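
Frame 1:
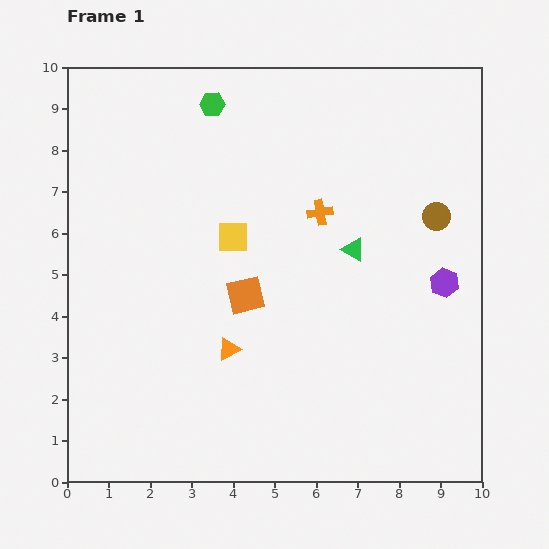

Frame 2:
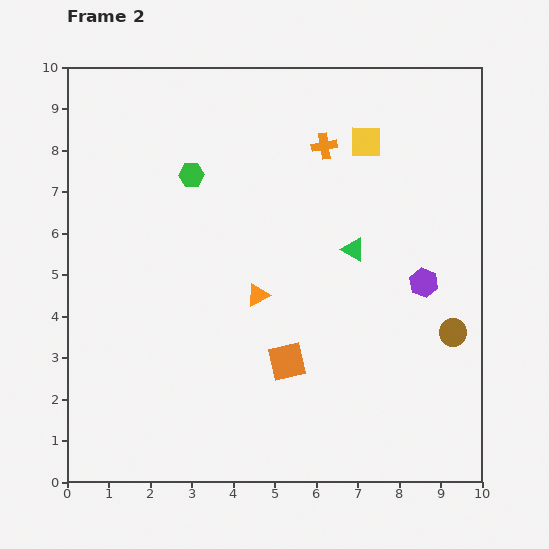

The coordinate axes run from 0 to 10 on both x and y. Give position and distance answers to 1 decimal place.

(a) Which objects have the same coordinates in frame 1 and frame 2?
the green triangle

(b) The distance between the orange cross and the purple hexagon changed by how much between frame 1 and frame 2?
+0.7

Distance in frame 1: 3.4. Distance in frame 2: 4.1.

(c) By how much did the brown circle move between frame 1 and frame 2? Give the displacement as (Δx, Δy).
(0.4, -2.8)

The brown circle was at (8.9, 6.4) in frame 1 and (9.3, 3.6) in frame 2.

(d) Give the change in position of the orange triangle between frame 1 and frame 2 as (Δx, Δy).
(0.7, 1.3)

The orange triangle was at (3.9, 3.2) in frame 1 and (4.6, 4.5) in frame 2.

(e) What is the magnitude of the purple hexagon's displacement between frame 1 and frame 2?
0.5

The purple hexagon moved from (9.1, 4.8) to (8.6, 4.8), a distance of √(0.5² + 0.0²) ≈ 0.5.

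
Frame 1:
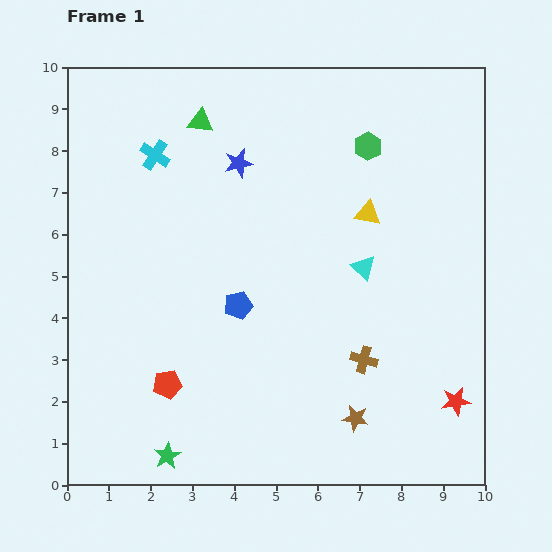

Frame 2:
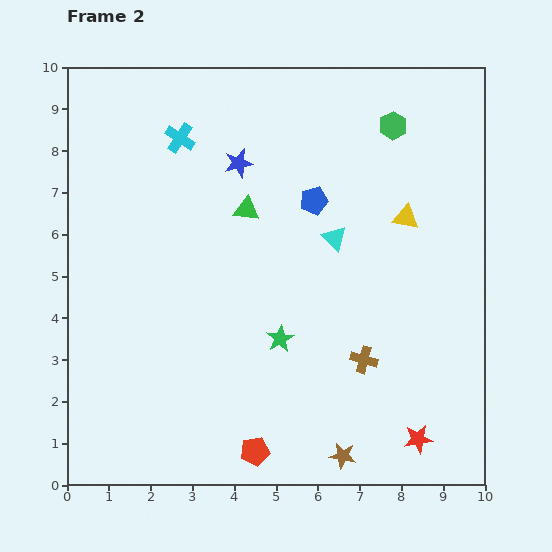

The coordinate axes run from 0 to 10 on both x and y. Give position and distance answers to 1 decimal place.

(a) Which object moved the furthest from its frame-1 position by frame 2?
the green star

(moved 3.9; next 3.1)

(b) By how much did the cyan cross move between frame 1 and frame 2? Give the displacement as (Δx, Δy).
(0.6, 0.4)

The cyan cross was at (2.1, 7.9) in frame 1 and (2.7, 8.3) in frame 2.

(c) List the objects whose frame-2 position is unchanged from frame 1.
the blue star, the brown cross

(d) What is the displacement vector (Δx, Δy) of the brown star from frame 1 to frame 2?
(-0.3, -0.9)

The brown star was at (6.9, 1.6) in frame 1 and (6.6, 0.7) in frame 2.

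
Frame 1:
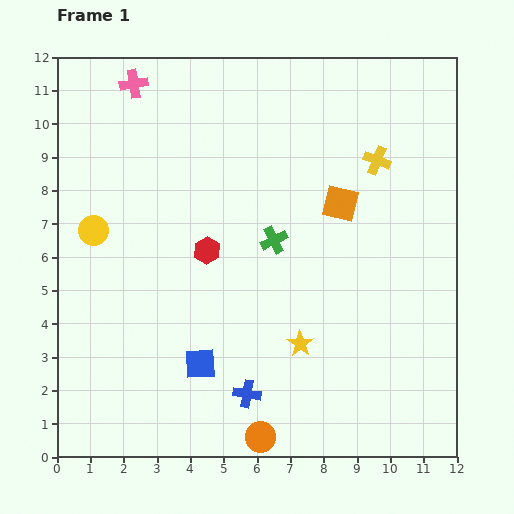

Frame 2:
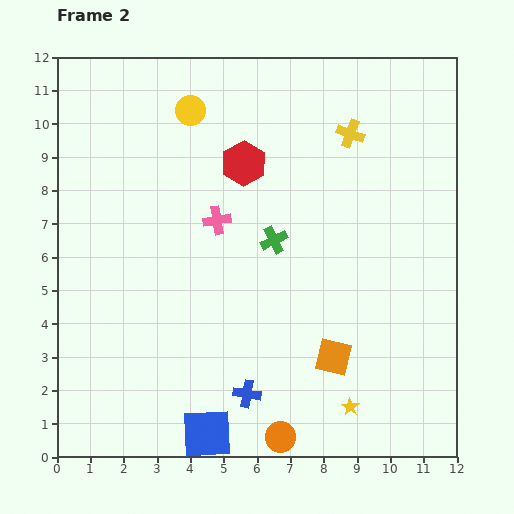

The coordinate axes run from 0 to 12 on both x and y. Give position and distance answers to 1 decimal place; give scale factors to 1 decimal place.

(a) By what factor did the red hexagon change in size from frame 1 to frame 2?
1.7×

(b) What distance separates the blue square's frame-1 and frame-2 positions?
2.1

The blue square moved from (4.3, 2.8) to (4.5, 0.7), a distance of √(0.2² + 2.1²) ≈ 2.1.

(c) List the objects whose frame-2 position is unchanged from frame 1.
the green cross, the blue cross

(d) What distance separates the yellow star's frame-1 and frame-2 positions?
2.4

The yellow star moved from (7.3, 3.4) to (8.8, 1.5), a distance of √(1.5² + 1.9²) ≈ 2.4.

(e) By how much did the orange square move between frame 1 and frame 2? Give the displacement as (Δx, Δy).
(-0.2, -4.6)

The orange square was at (8.5, 7.6) in frame 1 and (8.3, 3.0) in frame 2.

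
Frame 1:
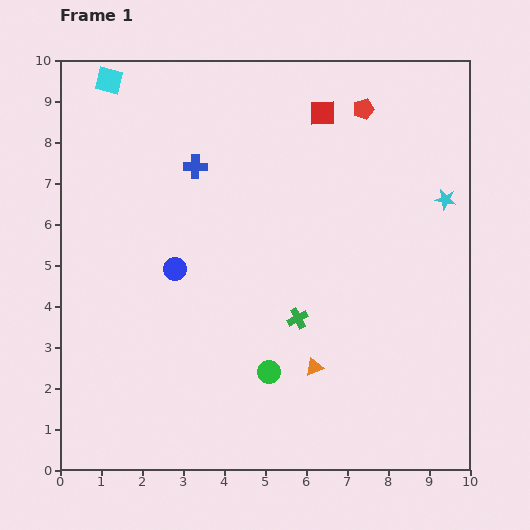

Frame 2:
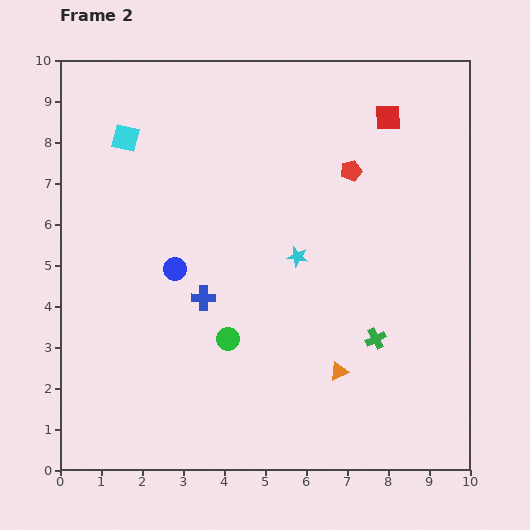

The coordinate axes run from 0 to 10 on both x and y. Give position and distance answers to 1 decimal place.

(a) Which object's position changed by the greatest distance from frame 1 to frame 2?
the cyan star

(moved 3.9; next 3.2)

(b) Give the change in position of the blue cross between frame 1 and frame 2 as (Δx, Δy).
(0.2, -3.2)

The blue cross was at (3.3, 7.4) in frame 1 and (3.5, 4.2) in frame 2.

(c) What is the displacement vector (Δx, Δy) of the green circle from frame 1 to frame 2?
(-1.0, 0.8)

The green circle was at (5.1, 2.4) in frame 1 and (4.1, 3.2) in frame 2.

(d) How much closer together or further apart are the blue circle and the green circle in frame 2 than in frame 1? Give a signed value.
-1.3

Distance in frame 1: 3.4. Distance in frame 2: 2.1.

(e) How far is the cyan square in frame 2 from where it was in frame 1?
1.5

The cyan square moved from (1.2, 9.5) to (1.6, 8.1), a distance of √(0.4² + 1.4²) ≈ 1.5.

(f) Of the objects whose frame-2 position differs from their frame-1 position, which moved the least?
the orange triangle

(moved 0.6)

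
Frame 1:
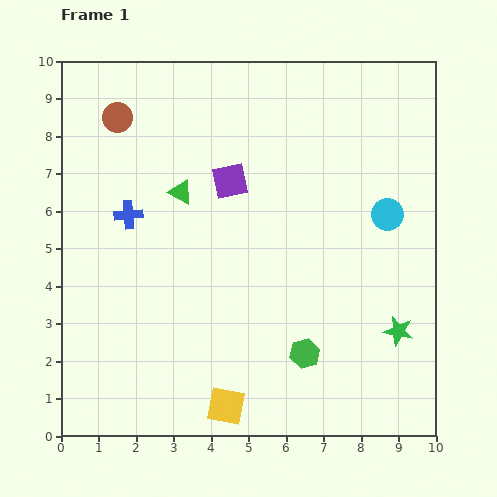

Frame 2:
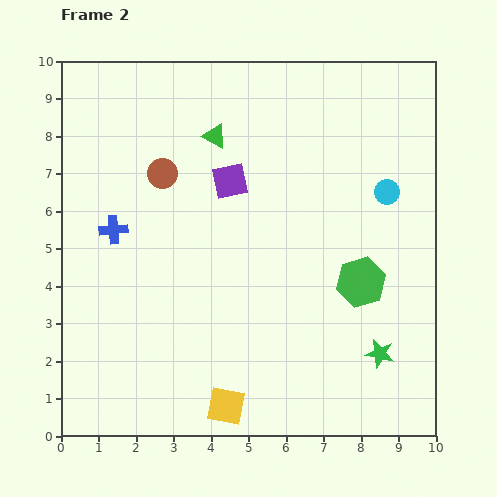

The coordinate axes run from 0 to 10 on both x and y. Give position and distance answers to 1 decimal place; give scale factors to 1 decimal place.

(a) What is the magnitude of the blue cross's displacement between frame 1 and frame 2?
0.6

The blue cross moved from (1.8, 5.9) to (1.4, 5.5), a distance of √(0.4² + 0.4²) ≈ 0.6.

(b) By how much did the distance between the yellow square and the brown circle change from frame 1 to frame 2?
-1.8

Distance in frame 1: 8.2. Distance in frame 2: 6.4.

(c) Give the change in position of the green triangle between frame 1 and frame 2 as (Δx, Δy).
(0.9, 1.5)

The green triangle was at (3.2, 6.5) in frame 1 and (4.1, 8.0) in frame 2.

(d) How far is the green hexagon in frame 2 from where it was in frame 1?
2.4

The green hexagon moved from (6.5, 2.2) to (8.0, 4.1), a distance of √(1.5² + 1.9²) ≈ 2.4.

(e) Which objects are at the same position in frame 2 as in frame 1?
the yellow square, the purple square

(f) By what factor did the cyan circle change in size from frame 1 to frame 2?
0.8×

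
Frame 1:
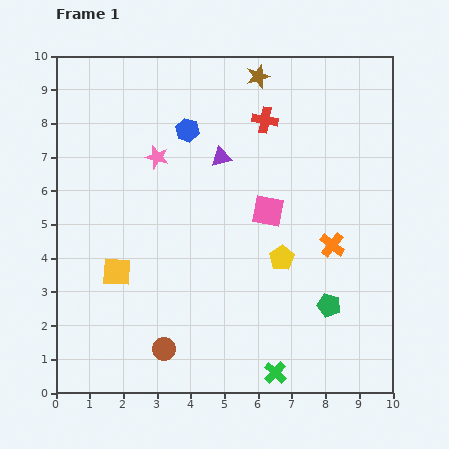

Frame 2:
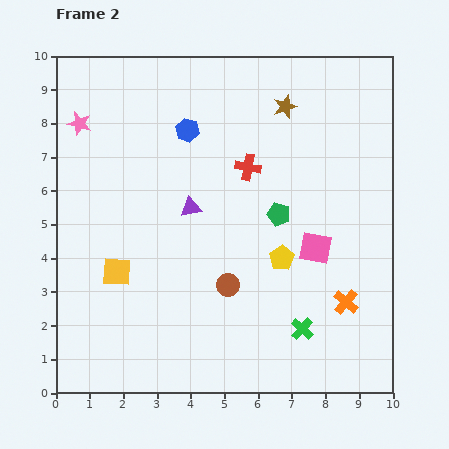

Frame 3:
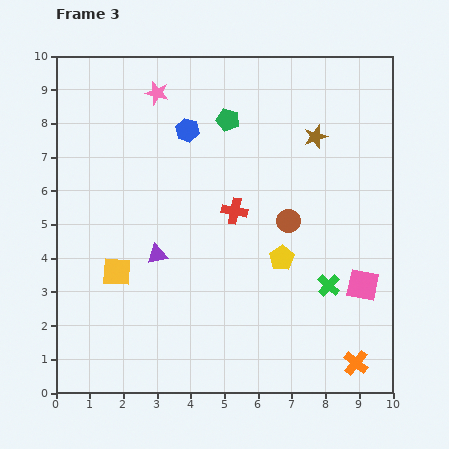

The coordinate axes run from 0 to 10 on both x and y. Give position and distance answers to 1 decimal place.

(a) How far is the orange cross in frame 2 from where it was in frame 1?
1.7

The orange cross moved from (8.2, 4.4) to (8.6, 2.7), a distance of √(0.4² + 1.7²) ≈ 1.7.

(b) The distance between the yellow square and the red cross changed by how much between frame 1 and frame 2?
-1.3

Distance in frame 1: 6.3. Distance in frame 2: 5.0.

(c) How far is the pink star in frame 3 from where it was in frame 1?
1.9

The pink star moved from (3.0, 7.0) to (3.0, 8.9), a distance of √(0.0² + 1.9²) ≈ 1.9.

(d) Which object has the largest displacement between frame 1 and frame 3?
the green pentagon

(moved 6.3; next 5.3)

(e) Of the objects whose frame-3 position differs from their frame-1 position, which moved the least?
the pink star

(moved 1.9)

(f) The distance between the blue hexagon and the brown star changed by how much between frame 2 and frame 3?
+0.8

Distance in frame 2: 3.0. Distance in frame 3: 3.8.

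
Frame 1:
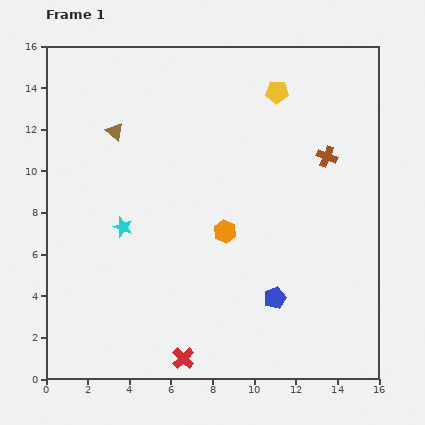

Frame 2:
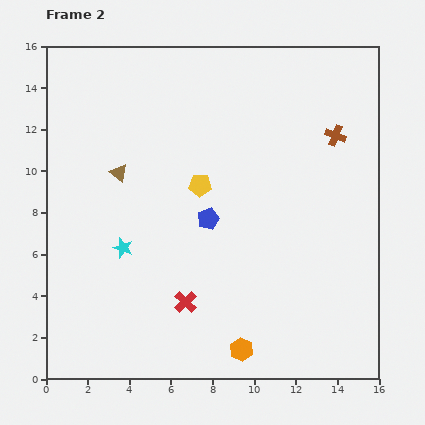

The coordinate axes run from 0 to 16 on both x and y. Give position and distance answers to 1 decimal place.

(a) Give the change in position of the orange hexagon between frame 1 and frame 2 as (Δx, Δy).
(0.8, -5.7)

The orange hexagon was at (8.6, 7.1) in frame 1 and (9.4, 1.4) in frame 2.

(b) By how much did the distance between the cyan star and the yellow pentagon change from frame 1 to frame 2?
-5.0

Distance in frame 1: 9.8. Distance in frame 2: 4.8.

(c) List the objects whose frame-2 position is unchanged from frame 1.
none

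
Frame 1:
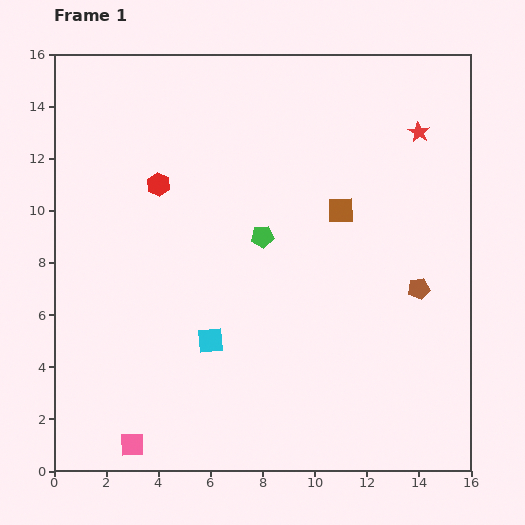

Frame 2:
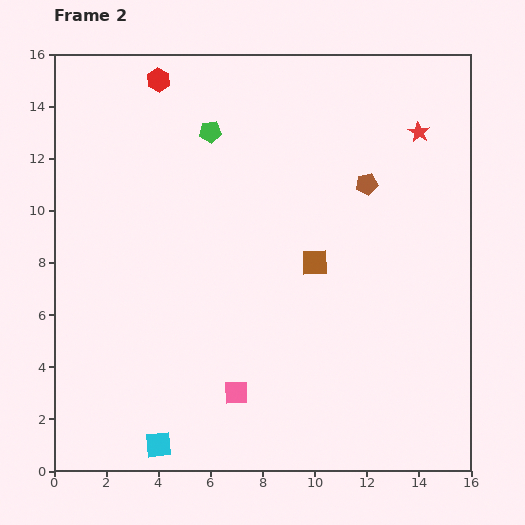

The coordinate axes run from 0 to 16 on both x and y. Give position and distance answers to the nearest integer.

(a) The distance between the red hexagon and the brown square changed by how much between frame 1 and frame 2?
+2

Distance in frame 1: 7. Distance in frame 2: 9.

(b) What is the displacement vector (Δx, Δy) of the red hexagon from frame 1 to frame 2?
(0, 4)

The red hexagon was at (4, 11) in frame 1 and (4, 15) in frame 2.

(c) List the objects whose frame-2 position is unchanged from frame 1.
the red star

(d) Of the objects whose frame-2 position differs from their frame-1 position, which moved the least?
the brown square

(moved 2)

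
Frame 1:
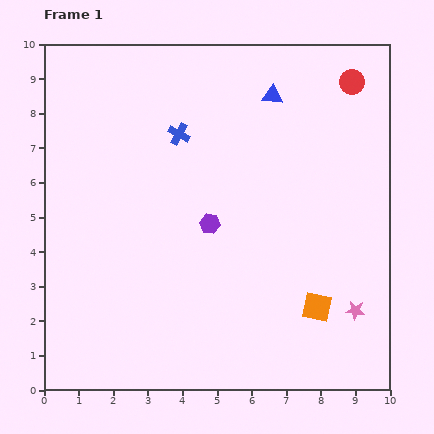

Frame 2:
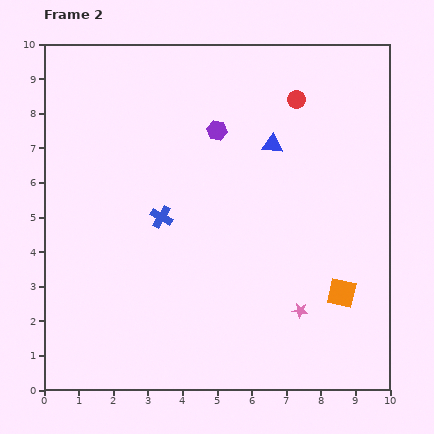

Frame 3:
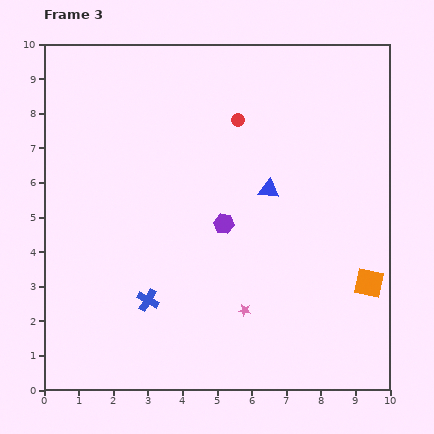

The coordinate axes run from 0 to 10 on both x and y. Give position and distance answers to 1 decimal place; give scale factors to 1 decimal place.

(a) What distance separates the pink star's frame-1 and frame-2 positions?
1.6

The pink star moved from (9.0, 2.3) to (7.4, 2.3), a distance of √(1.6² + 0.0²) ≈ 1.6.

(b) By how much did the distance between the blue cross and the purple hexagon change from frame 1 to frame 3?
+0.3

Distance in frame 1: 2.8. Distance in frame 3: 3.1.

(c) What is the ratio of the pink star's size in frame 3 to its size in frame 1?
0.6×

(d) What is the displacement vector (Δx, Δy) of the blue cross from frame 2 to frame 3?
(-0.4, -2.4)

The blue cross was at (3.4, 5.0) in frame 2 and (3.0, 2.6) in frame 3.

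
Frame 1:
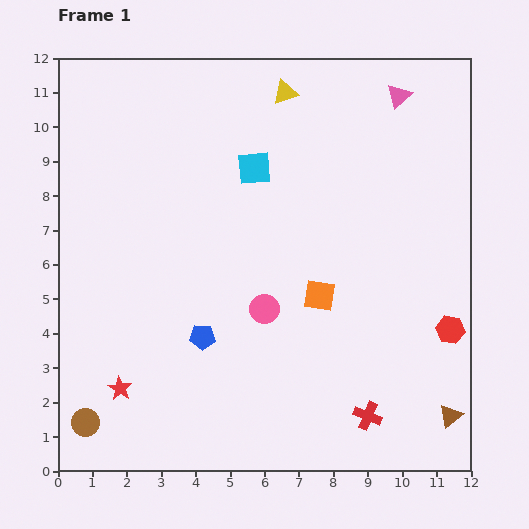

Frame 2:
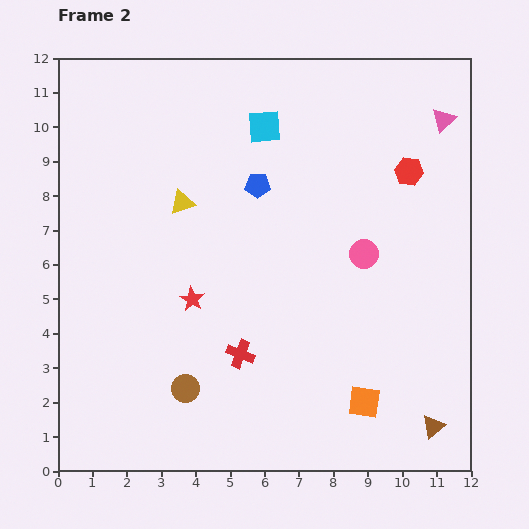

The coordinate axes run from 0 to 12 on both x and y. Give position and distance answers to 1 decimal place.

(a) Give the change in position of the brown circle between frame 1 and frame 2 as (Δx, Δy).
(2.9, 1.0)

The brown circle was at (0.8, 1.4) in frame 1 and (3.7, 2.4) in frame 2.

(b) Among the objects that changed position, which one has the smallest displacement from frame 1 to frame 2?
the brown triangle

(moved 0.6)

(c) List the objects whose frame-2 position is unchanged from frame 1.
none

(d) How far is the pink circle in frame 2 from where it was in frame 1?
3.3

The pink circle moved from (6.0, 4.7) to (8.9, 6.3), a distance of √(2.9² + 1.6²) ≈ 3.3.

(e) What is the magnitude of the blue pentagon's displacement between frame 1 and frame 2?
4.7

The blue pentagon moved from (4.2, 3.9) to (5.8, 8.3), a distance of √(1.6² + 4.4²) ≈ 4.7.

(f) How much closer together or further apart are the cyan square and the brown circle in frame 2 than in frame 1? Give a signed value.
-1.0

Distance in frame 1: 8.9. Distance in frame 2: 7.9.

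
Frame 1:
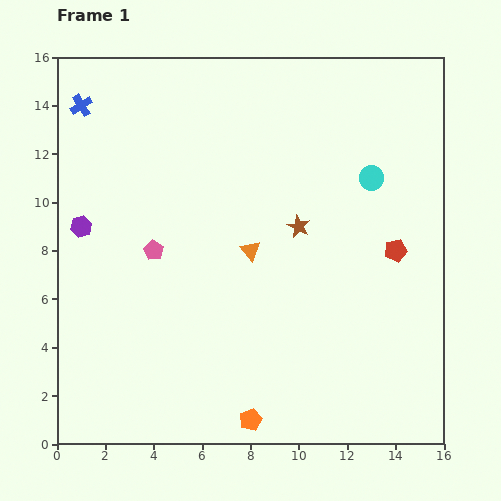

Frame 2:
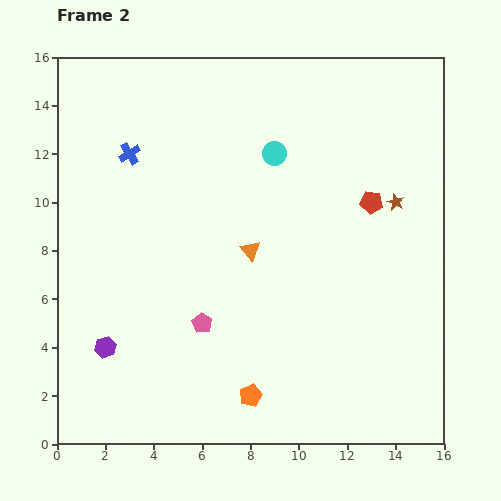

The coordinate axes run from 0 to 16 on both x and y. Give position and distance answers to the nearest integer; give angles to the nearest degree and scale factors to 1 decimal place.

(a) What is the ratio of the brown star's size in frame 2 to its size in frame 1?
0.7×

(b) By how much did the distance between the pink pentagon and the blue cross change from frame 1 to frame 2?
+1

Distance in frame 1: 7. Distance in frame 2: 8.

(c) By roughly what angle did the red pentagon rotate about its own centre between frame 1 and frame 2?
18° clockwise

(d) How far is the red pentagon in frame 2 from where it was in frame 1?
2

The red pentagon moved from (14, 8) to (13, 10), a distance of √(1² + 2²) ≈ 2.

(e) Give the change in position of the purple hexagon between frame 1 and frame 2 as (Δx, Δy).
(1, -5)

The purple hexagon was at (1, 9) in frame 1 and (2, 4) in frame 2.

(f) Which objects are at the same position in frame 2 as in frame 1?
the orange triangle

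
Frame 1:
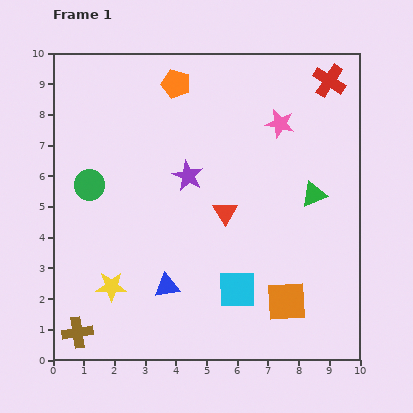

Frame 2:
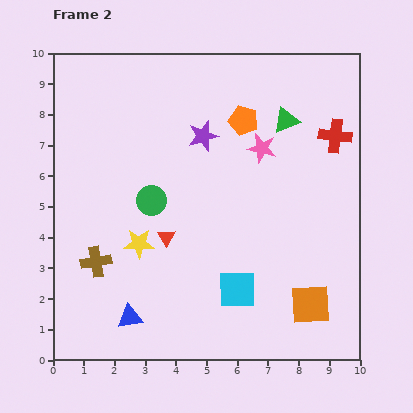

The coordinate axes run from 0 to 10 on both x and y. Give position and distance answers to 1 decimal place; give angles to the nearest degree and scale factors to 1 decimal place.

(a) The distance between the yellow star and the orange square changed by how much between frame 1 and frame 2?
+0.2

Distance in frame 1: 5.7. Distance in frame 2: 5.9.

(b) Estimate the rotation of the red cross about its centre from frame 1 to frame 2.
26° counter-clockwise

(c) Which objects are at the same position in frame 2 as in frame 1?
the cyan square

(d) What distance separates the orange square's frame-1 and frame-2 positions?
0.8

The orange square moved from (7.6, 1.9) to (8.4, 1.8), a distance of √(0.8² + 0.1²) ≈ 0.8.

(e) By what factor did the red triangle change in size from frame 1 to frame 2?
0.7×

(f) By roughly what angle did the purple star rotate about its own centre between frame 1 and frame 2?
29° clockwise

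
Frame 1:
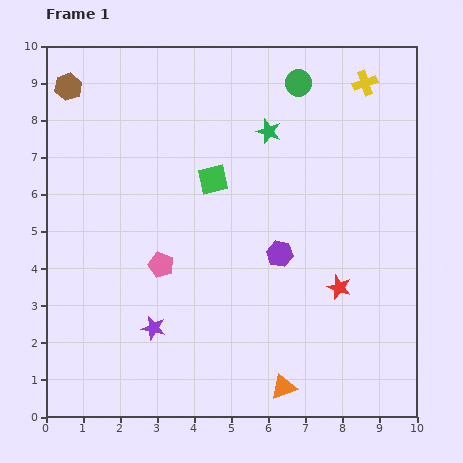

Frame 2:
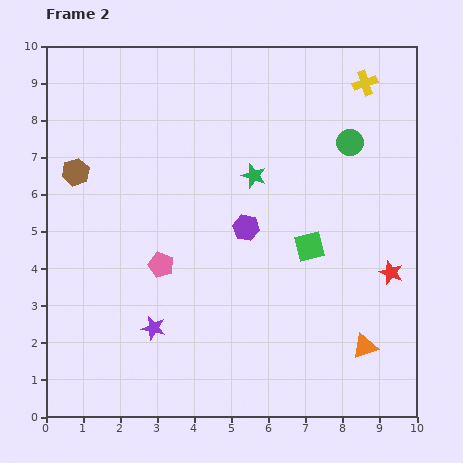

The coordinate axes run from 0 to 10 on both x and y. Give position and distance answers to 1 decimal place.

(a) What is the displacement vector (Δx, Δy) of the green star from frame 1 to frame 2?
(-0.4, -1.2)

The green star was at (6.0, 7.7) in frame 1 and (5.6, 6.5) in frame 2.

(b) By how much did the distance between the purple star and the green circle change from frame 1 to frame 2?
-0.4

Distance in frame 1: 7.7. Distance in frame 2: 7.3.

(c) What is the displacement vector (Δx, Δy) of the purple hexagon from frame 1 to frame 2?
(-0.9, 0.7)

The purple hexagon was at (6.3, 4.4) in frame 1 and (5.4, 5.1) in frame 2.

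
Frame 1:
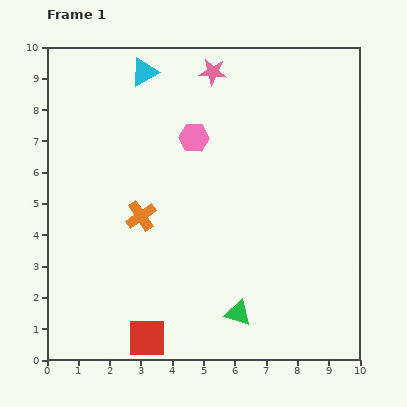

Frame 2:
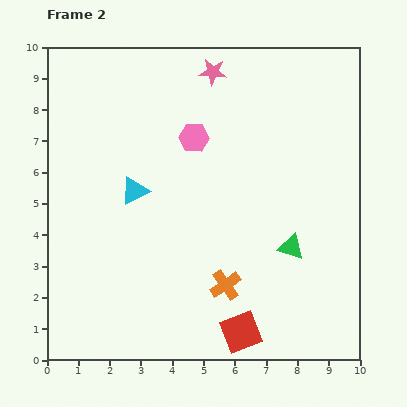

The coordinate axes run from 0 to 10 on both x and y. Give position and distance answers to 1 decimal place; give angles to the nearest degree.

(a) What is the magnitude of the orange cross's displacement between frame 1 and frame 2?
3.5

The orange cross moved from (3.0, 4.6) to (5.7, 2.4), a distance of √(2.7² + 2.2²) ≈ 3.5.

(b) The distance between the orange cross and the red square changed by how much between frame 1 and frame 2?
-2.3

Distance in frame 1: 3.9. Distance in frame 2: 1.6.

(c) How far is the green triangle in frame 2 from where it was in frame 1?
2.7

The green triangle moved from (6.1, 1.5) to (7.8, 3.6), a distance of √(1.7² + 2.1²) ≈ 2.7.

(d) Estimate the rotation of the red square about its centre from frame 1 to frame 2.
21° counter-clockwise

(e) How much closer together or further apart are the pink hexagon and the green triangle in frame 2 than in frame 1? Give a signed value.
-1.1

Distance in frame 1: 5.8. Distance in frame 2: 4.7.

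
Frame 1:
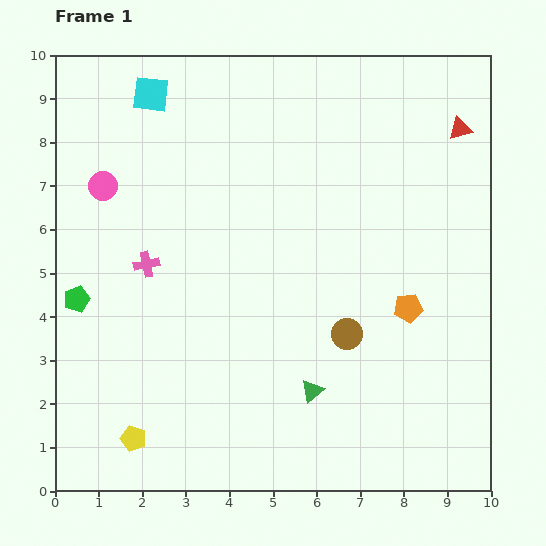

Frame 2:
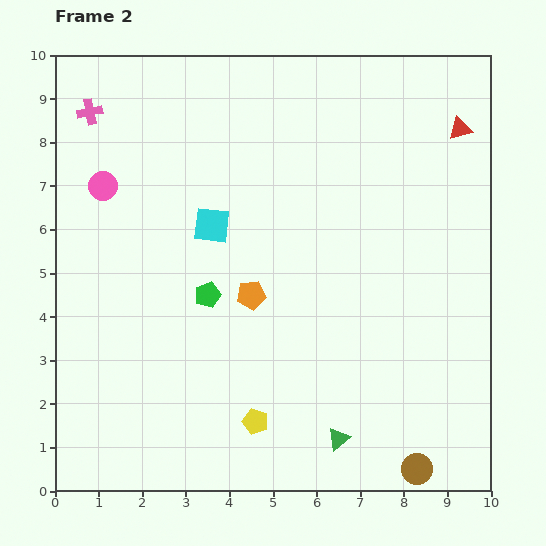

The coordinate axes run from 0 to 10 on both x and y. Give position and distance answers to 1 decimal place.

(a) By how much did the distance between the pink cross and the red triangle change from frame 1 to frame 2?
+0.7

Distance in frame 1: 7.8. Distance in frame 2: 8.5.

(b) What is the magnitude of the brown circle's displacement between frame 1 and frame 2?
3.5

The brown circle moved from (6.7, 3.6) to (8.3, 0.5), a distance of √(1.6² + 3.1²) ≈ 3.5.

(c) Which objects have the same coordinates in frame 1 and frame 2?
the pink circle, the red triangle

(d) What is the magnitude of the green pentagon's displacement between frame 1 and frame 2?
3.0

The green pentagon moved from (0.5, 4.4) to (3.5, 4.5), a distance of √(3.0² + 0.1²) ≈ 3.0.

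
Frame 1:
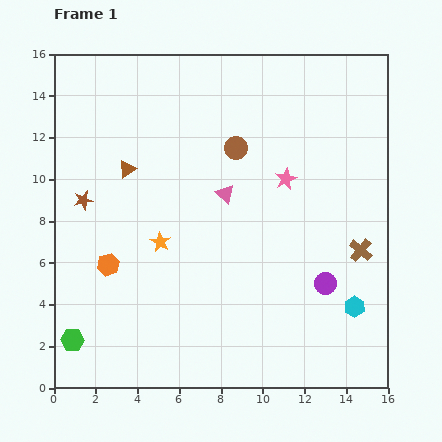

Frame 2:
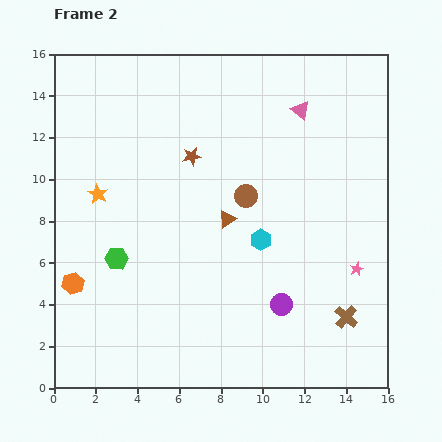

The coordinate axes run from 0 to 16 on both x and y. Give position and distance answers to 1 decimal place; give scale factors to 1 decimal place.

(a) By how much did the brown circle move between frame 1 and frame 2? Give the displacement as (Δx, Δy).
(0.5, -2.3)

The brown circle was at (8.7, 11.5) in frame 1 and (9.2, 9.2) in frame 2.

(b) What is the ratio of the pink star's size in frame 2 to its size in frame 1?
0.6×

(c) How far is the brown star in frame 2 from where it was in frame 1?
5.6

The brown star moved from (1.4, 9.0) to (6.6, 11.1), a distance of √(5.2² + 2.1²) ≈ 5.6.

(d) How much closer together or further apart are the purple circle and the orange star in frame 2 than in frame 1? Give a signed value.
+2.2

Distance in frame 1: 8.1. Distance in frame 2: 10.3.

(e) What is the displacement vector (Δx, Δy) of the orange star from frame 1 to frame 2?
(-3.0, 2.3)

The orange star was at (5.1, 7.0) in frame 1 and (2.1, 9.3) in frame 2.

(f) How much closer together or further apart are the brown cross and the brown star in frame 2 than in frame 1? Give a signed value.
-2.8

Distance in frame 1: 13.5. Distance in frame 2: 10.7.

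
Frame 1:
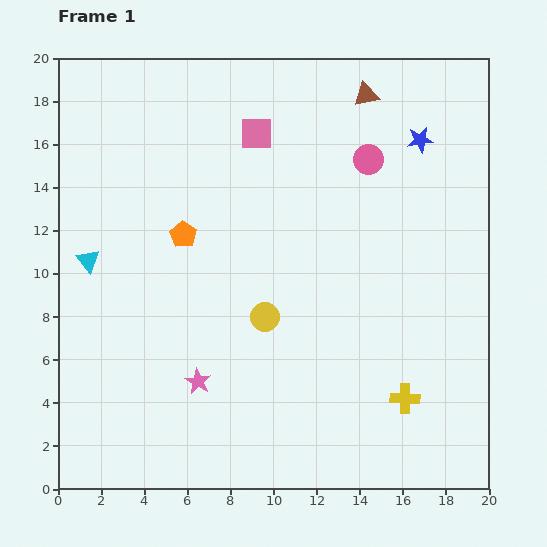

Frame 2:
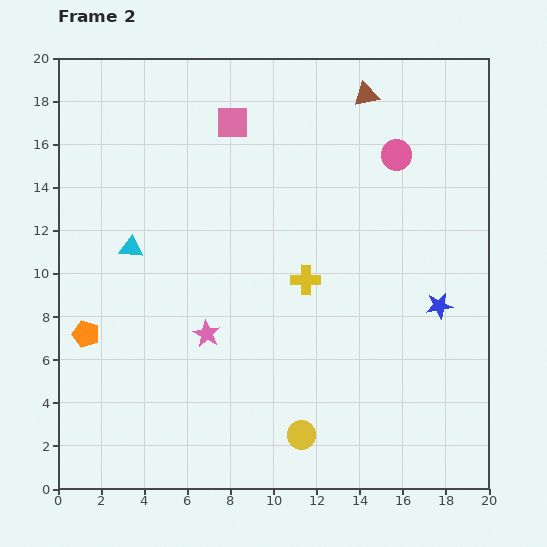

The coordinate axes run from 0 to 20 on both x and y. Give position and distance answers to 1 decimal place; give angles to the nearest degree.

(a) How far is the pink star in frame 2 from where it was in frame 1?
2.2

The pink star moved from (6.5, 5.0) to (6.9, 7.2), a distance of √(0.4² + 2.2²) ≈ 2.2.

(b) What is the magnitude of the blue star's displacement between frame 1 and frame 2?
7.8

The blue star moved from (16.8, 16.2) to (17.7, 8.5), a distance of √(0.9² + 7.7²) ≈ 7.8.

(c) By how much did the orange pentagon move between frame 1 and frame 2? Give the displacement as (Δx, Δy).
(-4.5, -4.6)

The orange pentagon was at (5.8, 11.8) in frame 1 and (1.3, 7.2) in frame 2.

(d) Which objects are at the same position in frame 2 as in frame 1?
the brown triangle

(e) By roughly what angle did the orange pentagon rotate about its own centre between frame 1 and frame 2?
15° counter-clockwise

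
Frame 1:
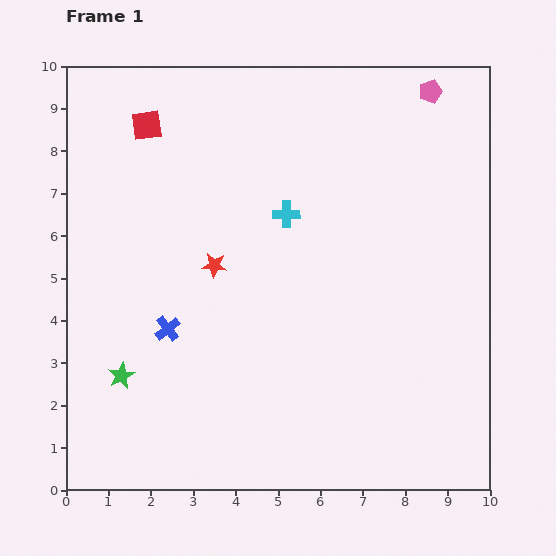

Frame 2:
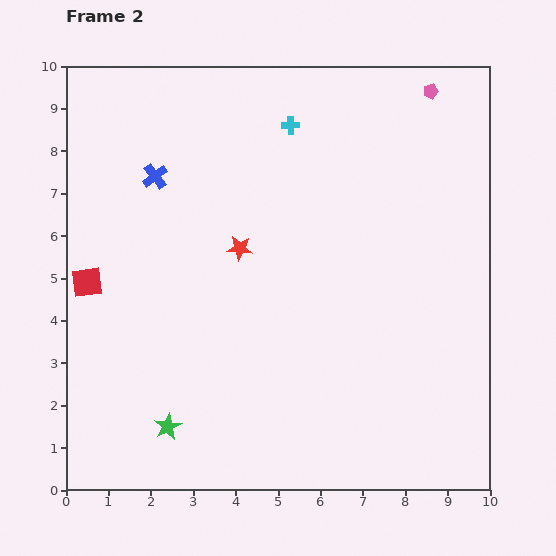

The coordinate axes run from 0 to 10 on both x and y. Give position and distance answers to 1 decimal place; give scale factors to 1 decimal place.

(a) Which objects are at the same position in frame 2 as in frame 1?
the pink pentagon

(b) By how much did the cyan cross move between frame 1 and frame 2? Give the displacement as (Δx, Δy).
(0.1, 2.1)

The cyan cross was at (5.2, 6.5) in frame 1 and (5.3, 8.6) in frame 2.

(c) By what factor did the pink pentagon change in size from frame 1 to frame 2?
0.6×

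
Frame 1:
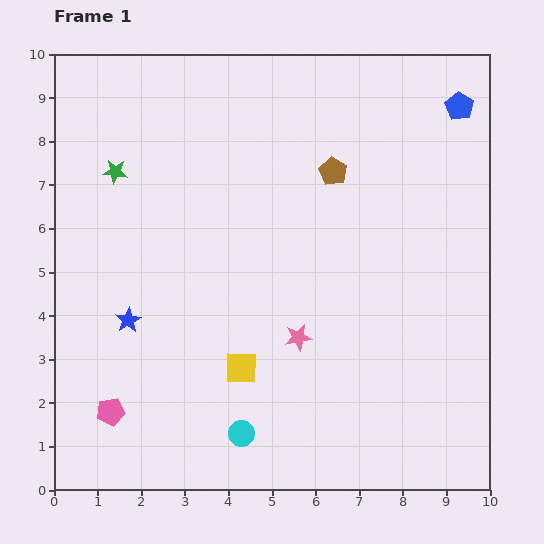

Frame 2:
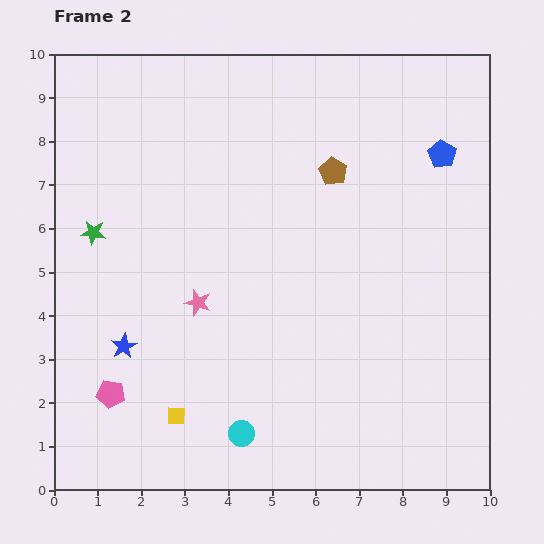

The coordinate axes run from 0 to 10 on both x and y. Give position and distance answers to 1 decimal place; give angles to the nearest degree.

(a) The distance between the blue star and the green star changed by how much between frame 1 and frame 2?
-0.7

Distance in frame 1: 3.4. Distance in frame 2: 2.7.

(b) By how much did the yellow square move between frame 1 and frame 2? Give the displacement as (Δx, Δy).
(-1.5, -1.1)

The yellow square was at (4.3, 2.8) in frame 1 and (2.8, 1.7) in frame 2.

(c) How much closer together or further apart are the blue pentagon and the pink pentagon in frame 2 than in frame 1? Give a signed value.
-1.2

Distance in frame 1: 10.6. Distance in frame 2: 9.4.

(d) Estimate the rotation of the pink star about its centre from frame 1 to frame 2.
27° clockwise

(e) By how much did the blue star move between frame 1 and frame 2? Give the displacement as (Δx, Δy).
(-0.1, -0.6)

The blue star was at (1.7, 3.9) in frame 1 and (1.6, 3.3) in frame 2.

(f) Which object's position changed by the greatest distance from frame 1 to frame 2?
the pink star

(moved 2.4; next 1.9)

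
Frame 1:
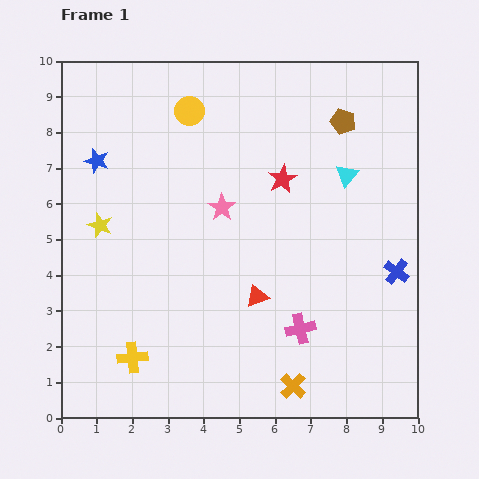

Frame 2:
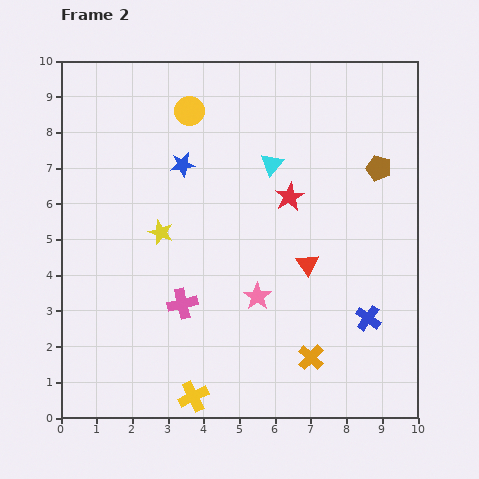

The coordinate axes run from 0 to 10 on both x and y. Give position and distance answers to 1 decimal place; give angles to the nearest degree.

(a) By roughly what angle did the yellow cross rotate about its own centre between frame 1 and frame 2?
21° counter-clockwise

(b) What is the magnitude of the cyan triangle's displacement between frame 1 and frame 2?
2.1

The cyan triangle moved from (8.0, 6.8) to (5.9, 7.1), a distance of √(2.1² + 0.3²) ≈ 2.1.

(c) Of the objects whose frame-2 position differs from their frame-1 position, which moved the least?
the red star

(moved 0.5)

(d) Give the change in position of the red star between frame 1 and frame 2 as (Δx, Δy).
(0.2, -0.5)

The red star was at (6.2, 6.7) in frame 1 and (6.4, 6.2) in frame 2.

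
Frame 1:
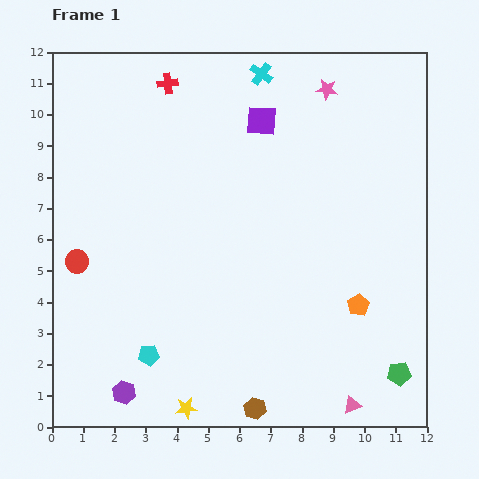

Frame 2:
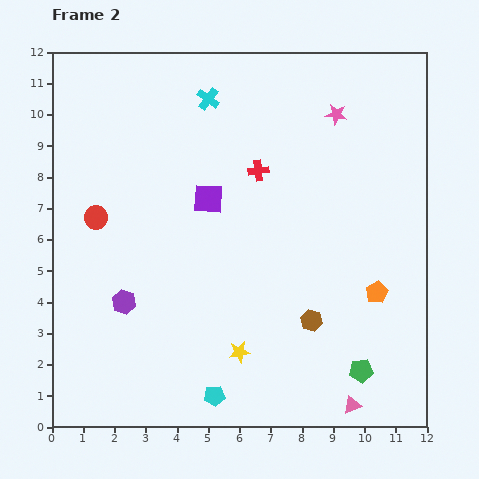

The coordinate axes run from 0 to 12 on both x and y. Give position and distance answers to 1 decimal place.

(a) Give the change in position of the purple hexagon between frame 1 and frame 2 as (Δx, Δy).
(0.0, 2.9)

The purple hexagon was at (2.3, 1.1) in frame 1 and (2.3, 4.0) in frame 2.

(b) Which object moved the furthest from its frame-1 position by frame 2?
the red cross

(moved 4.0; next 3.3)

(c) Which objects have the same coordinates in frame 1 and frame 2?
the pink triangle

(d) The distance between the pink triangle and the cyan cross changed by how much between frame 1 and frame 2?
-0.2

Distance in frame 1: 11.0. Distance in frame 2: 10.8.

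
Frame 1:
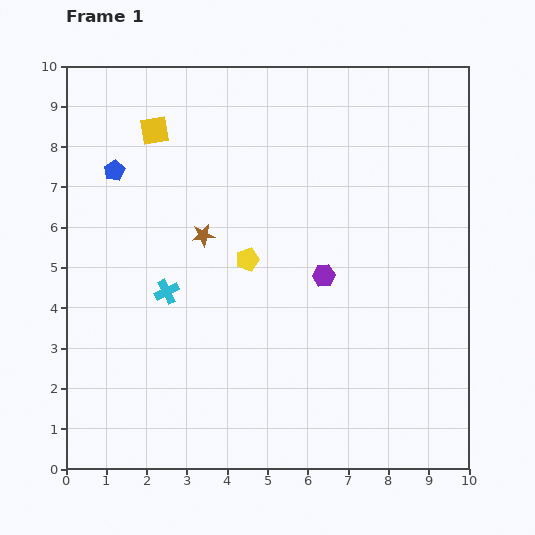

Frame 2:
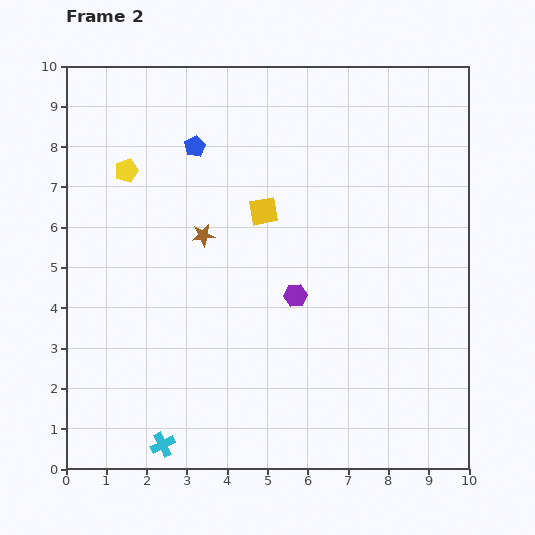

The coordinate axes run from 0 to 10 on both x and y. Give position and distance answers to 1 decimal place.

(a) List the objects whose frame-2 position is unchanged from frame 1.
the brown star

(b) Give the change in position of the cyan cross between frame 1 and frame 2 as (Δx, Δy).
(-0.1, -3.8)

The cyan cross was at (2.5, 4.4) in frame 1 and (2.4, 0.6) in frame 2.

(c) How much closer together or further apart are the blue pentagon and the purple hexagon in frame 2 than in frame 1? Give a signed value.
-1.3

Distance in frame 1: 5.8. Distance in frame 2: 4.5.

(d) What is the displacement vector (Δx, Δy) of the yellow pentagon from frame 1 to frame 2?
(-3.0, 2.2)

The yellow pentagon was at (4.5, 5.2) in frame 1 and (1.5, 7.4) in frame 2.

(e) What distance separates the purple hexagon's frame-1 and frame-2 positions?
0.9

The purple hexagon moved from (6.4, 4.8) to (5.7, 4.3), a distance of √(0.7² + 0.5²) ≈ 0.9.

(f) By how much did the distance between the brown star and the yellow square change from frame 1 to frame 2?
-1.3

Distance in frame 1: 2.9. Distance in frame 2: 1.6.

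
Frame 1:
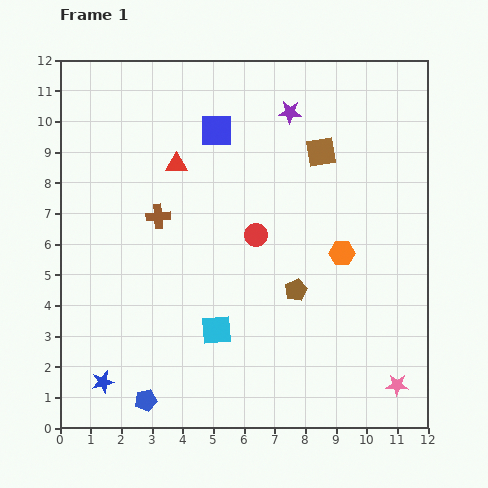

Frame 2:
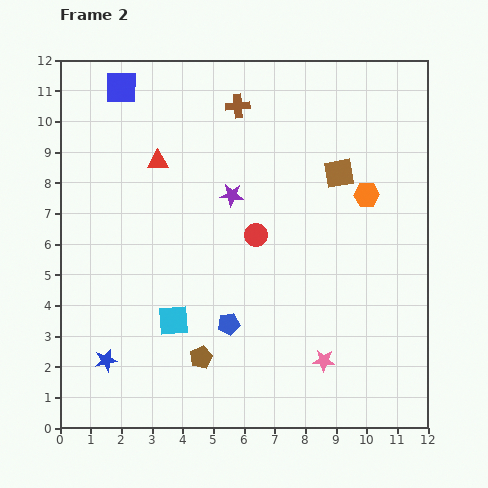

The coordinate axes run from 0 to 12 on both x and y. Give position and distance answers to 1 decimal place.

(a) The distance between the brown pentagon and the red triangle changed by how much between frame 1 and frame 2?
+0.9

Distance in frame 1: 5.7. Distance in frame 2: 6.6.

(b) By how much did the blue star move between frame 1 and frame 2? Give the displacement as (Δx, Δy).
(0.1, 0.7)

The blue star was at (1.4, 1.5) in frame 1 and (1.5, 2.2) in frame 2.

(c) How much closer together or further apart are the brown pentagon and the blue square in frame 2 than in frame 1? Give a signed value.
+3.4

Distance in frame 1: 5.8. Distance in frame 2: 9.2.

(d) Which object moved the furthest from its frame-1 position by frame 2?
the brown cross

(moved 4.4; next 3.8)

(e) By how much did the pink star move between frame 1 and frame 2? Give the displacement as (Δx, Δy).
(-2.4, 0.8)

The pink star was at (11.0, 1.4) in frame 1 and (8.6, 2.2) in frame 2.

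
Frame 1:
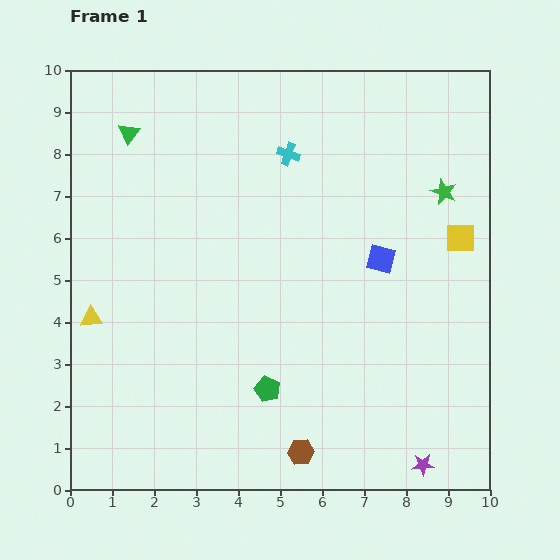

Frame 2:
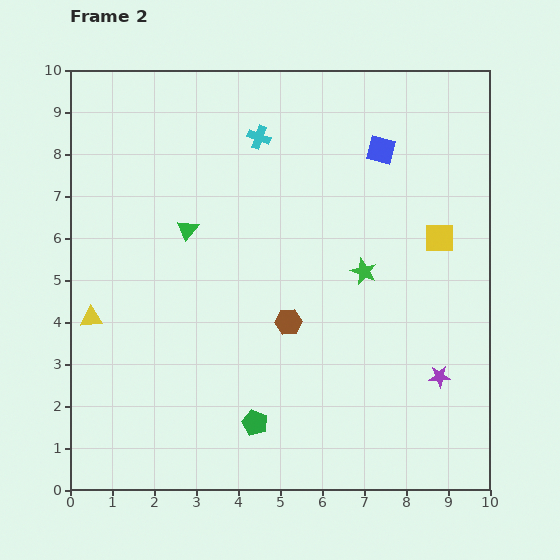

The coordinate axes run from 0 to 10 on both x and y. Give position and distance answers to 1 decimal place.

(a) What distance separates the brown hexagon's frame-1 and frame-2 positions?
3.1

The brown hexagon moved from (5.5, 0.9) to (5.2, 4.0), a distance of √(0.3² + 3.1²) ≈ 3.1.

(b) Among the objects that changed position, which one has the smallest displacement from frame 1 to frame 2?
the yellow square

(moved 0.5)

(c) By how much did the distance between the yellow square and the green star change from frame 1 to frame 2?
+0.8

Distance in frame 1: 1.2. Distance in frame 2: 2.0.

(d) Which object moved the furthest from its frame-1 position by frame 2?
the brown hexagon

(moved 3.1; next 2.7)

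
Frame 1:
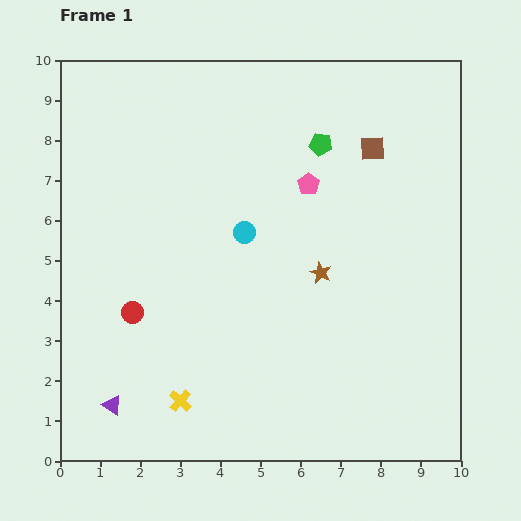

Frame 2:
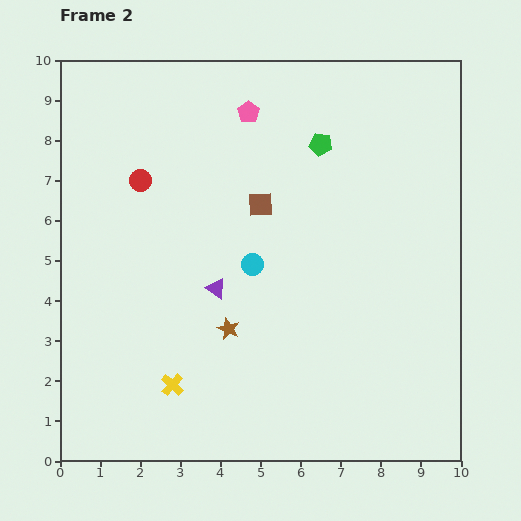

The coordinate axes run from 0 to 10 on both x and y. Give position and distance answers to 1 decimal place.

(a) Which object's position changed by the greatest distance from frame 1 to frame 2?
the purple triangle

(moved 3.9; next 3.3)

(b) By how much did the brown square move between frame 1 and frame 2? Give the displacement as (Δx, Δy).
(-2.8, -1.4)

The brown square was at (7.8, 7.8) in frame 1 and (5.0, 6.4) in frame 2.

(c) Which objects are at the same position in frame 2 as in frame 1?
the green pentagon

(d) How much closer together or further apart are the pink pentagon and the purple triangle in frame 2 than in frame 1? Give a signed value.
-2.9

Distance in frame 1: 7.4. Distance in frame 2: 4.5.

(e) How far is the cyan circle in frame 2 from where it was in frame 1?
0.8

The cyan circle moved from (4.6, 5.7) to (4.8, 4.9), a distance of √(0.2² + 0.8²) ≈ 0.8.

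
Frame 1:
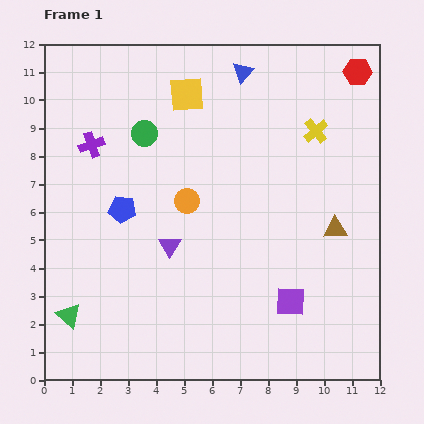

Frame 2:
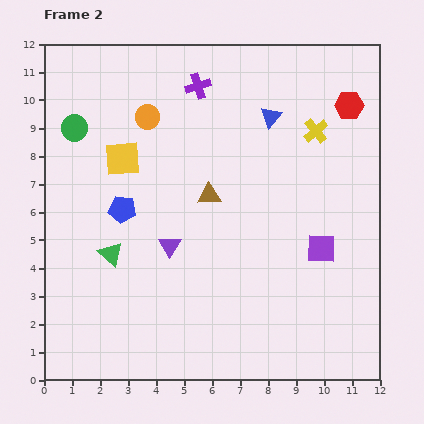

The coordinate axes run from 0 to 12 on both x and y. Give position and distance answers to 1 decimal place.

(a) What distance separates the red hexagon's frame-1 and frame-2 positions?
1.2

The red hexagon moved from (11.2, 11.0) to (10.9, 9.8), a distance of √(0.3² + 1.2²) ≈ 1.2.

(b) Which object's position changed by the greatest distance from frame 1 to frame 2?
the brown triangle

(moved 4.7; next 4.3)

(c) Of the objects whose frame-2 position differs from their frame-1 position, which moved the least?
the red hexagon

(moved 1.2)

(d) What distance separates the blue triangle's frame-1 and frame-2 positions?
1.9

The blue triangle moved from (7.1, 11.0) to (8.1, 9.4), a distance of √(1.0² + 1.6²) ≈ 1.9.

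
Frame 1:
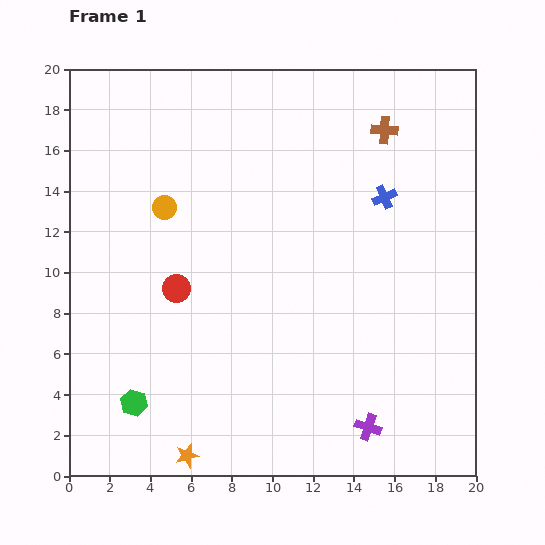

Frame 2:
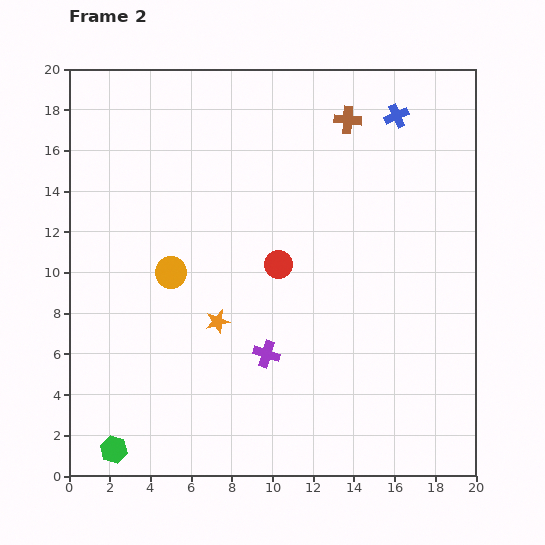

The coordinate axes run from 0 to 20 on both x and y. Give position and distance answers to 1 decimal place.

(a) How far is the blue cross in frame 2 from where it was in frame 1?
4.0

The blue cross moved from (15.5, 13.7) to (16.1, 17.7), a distance of √(0.6² + 4.0²) ≈ 4.0.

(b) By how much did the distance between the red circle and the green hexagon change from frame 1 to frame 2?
+6.2

Distance in frame 1: 6.0. Distance in frame 2: 12.2.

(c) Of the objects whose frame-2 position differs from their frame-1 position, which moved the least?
the brown cross

(moved 1.9)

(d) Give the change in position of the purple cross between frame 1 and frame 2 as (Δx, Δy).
(-5.0, 3.6)

The purple cross was at (14.7, 2.4) in frame 1 and (9.7, 6.0) in frame 2.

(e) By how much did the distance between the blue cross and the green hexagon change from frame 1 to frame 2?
+5.6

Distance in frame 1: 15.9. Distance in frame 2: 21.5.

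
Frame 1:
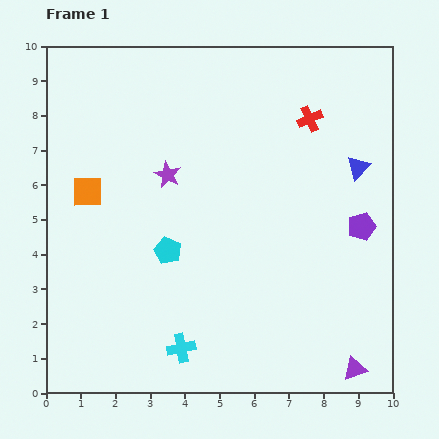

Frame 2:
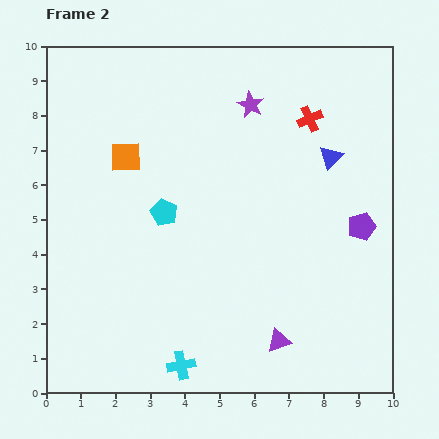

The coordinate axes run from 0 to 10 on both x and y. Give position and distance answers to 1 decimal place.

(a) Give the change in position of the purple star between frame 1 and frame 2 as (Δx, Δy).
(2.4, 2.0)

The purple star was at (3.5, 6.3) in frame 1 and (5.9, 8.3) in frame 2.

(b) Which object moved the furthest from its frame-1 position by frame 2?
the purple star

(moved 3.1; next 2.3)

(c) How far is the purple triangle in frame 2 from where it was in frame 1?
2.3

The purple triangle moved from (8.9, 0.7) to (6.7, 1.5), a distance of √(2.2² + 0.8²) ≈ 2.3.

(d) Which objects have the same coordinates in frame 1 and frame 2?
the red cross, the purple pentagon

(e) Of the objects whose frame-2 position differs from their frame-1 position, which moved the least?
the cyan cross

(moved 0.5)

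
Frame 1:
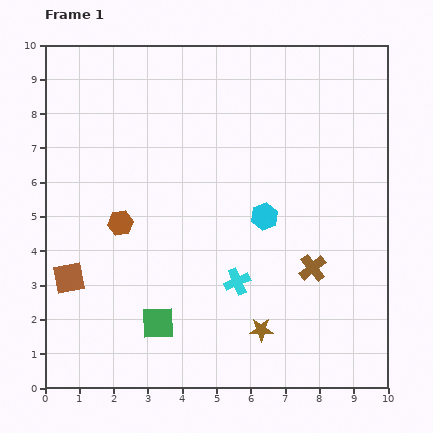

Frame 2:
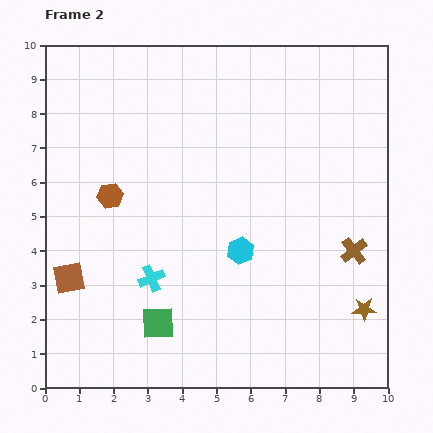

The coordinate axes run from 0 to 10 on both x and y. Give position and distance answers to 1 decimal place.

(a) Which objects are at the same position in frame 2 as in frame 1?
the brown square, the green square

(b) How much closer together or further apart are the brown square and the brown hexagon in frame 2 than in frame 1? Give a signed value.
+0.5

Distance in frame 1: 2.2. Distance in frame 2: 2.7.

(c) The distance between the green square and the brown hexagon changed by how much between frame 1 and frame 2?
+0.9

Distance in frame 1: 3.1. Distance in frame 2: 4.0.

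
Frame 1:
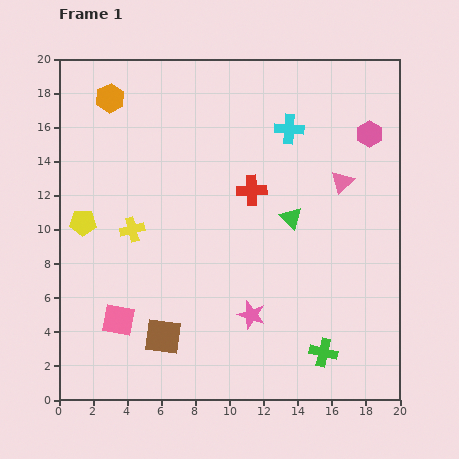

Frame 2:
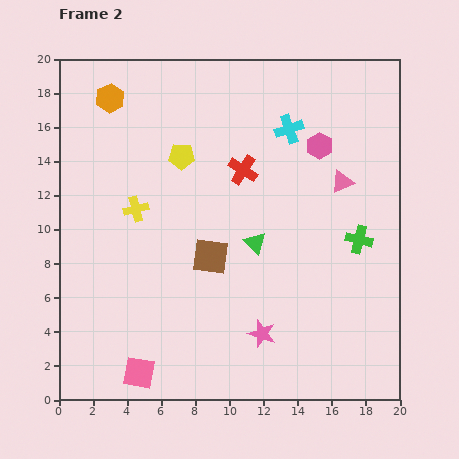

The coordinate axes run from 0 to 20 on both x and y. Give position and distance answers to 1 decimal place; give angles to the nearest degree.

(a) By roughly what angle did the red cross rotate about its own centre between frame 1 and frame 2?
34° clockwise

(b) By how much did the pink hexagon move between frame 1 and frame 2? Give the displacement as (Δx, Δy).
(-2.9, -0.7)

The pink hexagon was at (18.2, 15.6) in frame 1 and (15.3, 14.9) in frame 2.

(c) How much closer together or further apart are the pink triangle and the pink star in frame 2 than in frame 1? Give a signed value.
+0.7

Distance in frame 1: 9.4. Distance in frame 2: 10.1.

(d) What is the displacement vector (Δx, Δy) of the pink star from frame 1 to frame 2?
(0.6, -1.1)

The pink star was at (11.3, 5.0) in frame 1 and (11.9, 3.9) in frame 2.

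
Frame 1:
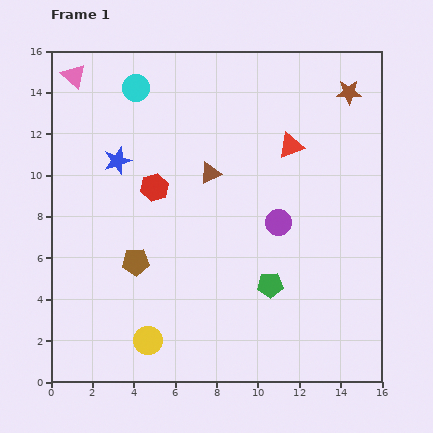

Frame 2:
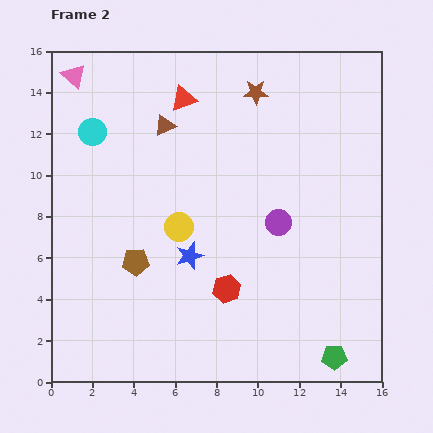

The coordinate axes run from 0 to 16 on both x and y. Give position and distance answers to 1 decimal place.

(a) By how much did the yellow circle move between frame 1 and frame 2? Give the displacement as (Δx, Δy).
(1.5, 5.5)

The yellow circle was at (4.7, 2.0) in frame 1 and (6.2, 7.5) in frame 2.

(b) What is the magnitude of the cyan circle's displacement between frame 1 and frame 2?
3.0

The cyan circle moved from (4.1, 14.2) to (2.0, 12.1), a distance of √(2.1² + 2.1²) ≈ 3.0.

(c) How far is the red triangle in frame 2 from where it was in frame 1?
5.7

The red triangle moved from (11.6, 11.4) to (6.4, 13.7), a distance of √(5.2² + 2.3²) ≈ 5.7.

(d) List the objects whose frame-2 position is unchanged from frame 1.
the purple circle, the brown pentagon, the pink triangle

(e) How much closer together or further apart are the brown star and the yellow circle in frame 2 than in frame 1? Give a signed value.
-7.9

Distance in frame 1: 15.4. Distance in frame 2: 7.5.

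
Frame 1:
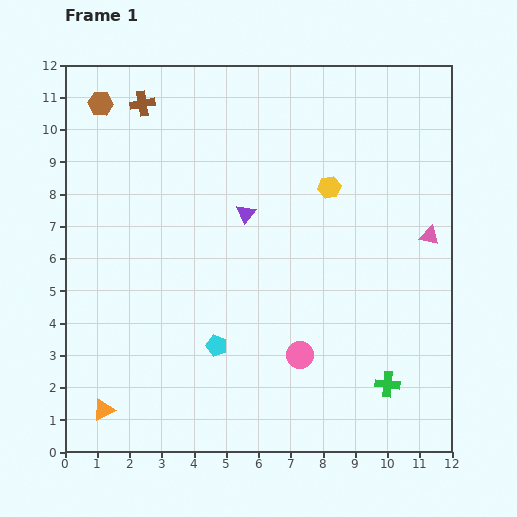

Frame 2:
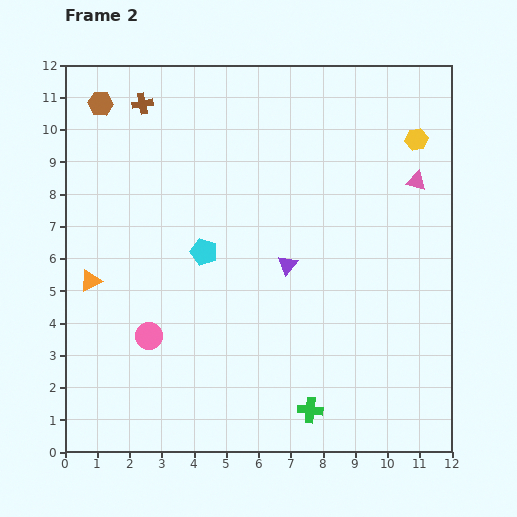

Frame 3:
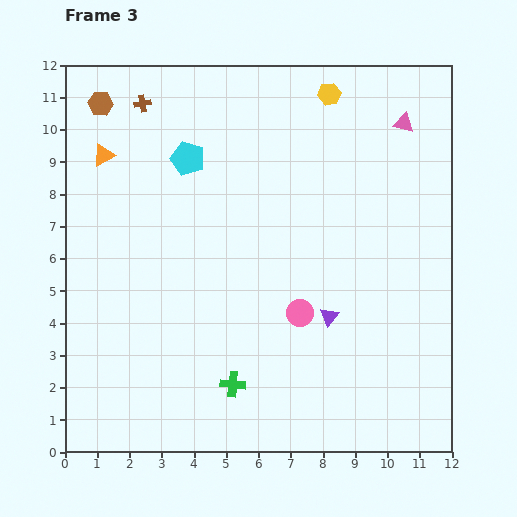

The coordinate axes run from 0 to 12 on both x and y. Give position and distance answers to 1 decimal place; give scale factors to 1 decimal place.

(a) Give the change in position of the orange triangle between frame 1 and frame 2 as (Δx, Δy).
(-0.4, 4.0)

The orange triangle was at (1.2, 1.3) in frame 1 and (0.8, 5.3) in frame 2.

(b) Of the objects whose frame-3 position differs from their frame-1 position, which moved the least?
the pink circle

(moved 1.3)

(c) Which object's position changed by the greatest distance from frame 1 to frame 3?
the orange triangle

(moved 7.9; next 5.9)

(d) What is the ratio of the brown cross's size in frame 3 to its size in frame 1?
0.7×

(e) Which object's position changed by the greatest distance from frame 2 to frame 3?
the pink circle

(moved 4.8; next 3.9)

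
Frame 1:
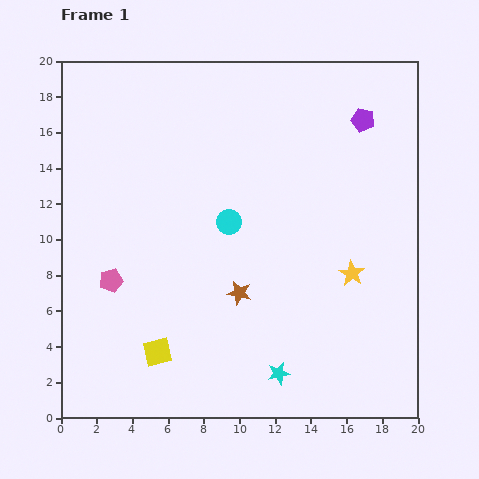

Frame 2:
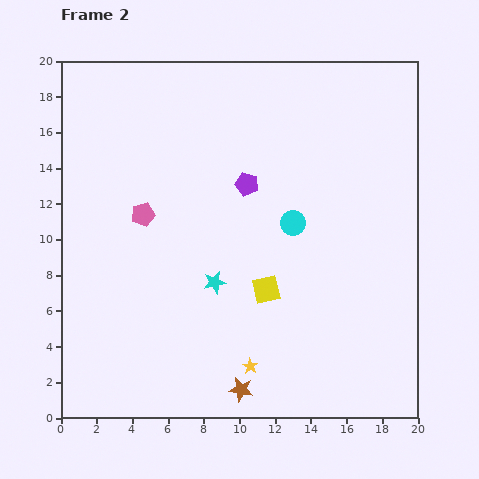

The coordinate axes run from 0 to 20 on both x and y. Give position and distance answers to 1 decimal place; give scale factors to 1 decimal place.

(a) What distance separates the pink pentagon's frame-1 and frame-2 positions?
4.1

The pink pentagon moved from (2.8, 7.7) to (4.6, 11.4), a distance of √(1.8² + 3.7²) ≈ 4.1.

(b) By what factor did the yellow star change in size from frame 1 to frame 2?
0.6×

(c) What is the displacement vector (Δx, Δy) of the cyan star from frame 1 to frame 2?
(-3.6, 5.1)

The cyan star was at (12.2, 2.5) in frame 1 and (8.6, 7.6) in frame 2.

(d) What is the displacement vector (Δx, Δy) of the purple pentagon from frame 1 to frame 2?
(-6.5, -3.6)

The purple pentagon was at (16.9, 16.7) in frame 1 and (10.4, 13.1) in frame 2.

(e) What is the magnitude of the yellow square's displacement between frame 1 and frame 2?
7.0

The yellow square moved from (5.4, 3.7) to (11.5, 7.2), a distance of √(6.1² + 3.5²) ≈ 7.0.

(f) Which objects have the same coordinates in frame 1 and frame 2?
none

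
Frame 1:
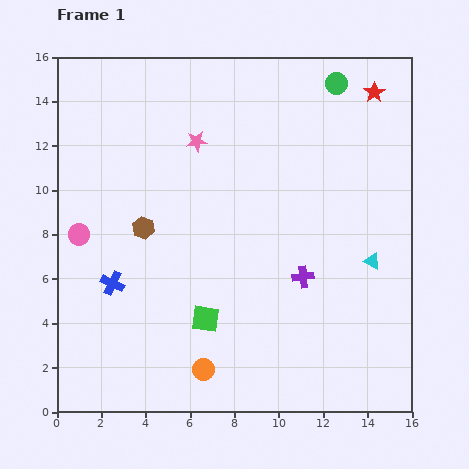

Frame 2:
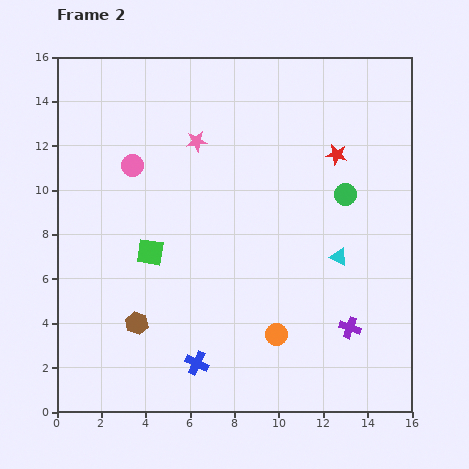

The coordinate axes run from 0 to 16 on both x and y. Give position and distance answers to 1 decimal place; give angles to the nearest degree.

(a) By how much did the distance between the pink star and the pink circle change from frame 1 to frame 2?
-3.7

Distance in frame 1: 6.8. Distance in frame 2: 3.1.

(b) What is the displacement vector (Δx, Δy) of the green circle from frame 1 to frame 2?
(0.4, -5.0)

The green circle was at (12.6, 14.8) in frame 1 and (13.0, 9.8) in frame 2.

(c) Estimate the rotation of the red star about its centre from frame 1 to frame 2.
27° counter-clockwise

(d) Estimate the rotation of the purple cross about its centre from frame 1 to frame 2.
27° clockwise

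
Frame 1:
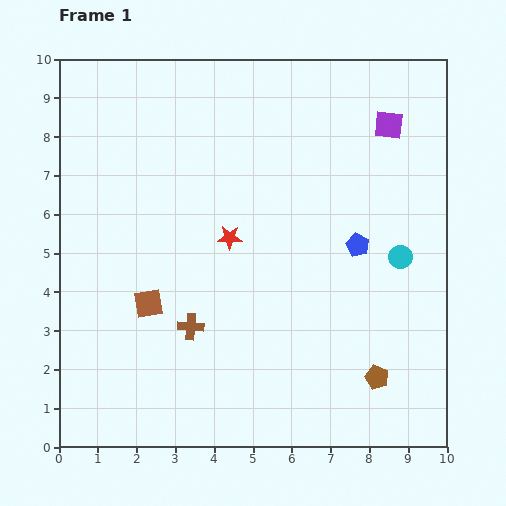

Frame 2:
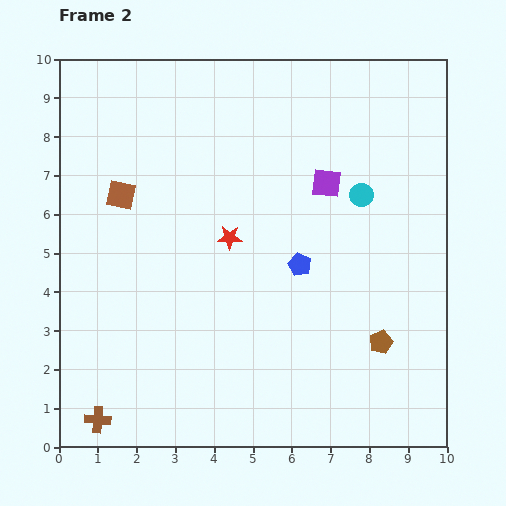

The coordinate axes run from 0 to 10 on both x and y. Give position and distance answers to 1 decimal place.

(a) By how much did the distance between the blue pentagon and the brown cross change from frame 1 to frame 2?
+1.8

Distance in frame 1: 4.8. Distance in frame 2: 6.6.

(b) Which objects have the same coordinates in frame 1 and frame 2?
the red star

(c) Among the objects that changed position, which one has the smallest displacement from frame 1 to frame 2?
the brown pentagon

(moved 0.9)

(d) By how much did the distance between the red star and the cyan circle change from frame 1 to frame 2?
-0.8

Distance in frame 1: 4.4. Distance in frame 2: 3.6.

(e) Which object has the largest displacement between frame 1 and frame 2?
the brown cross

(moved 3.4; next 2.9)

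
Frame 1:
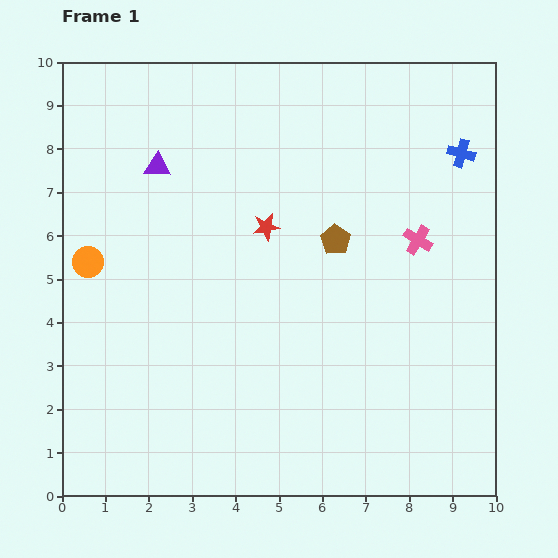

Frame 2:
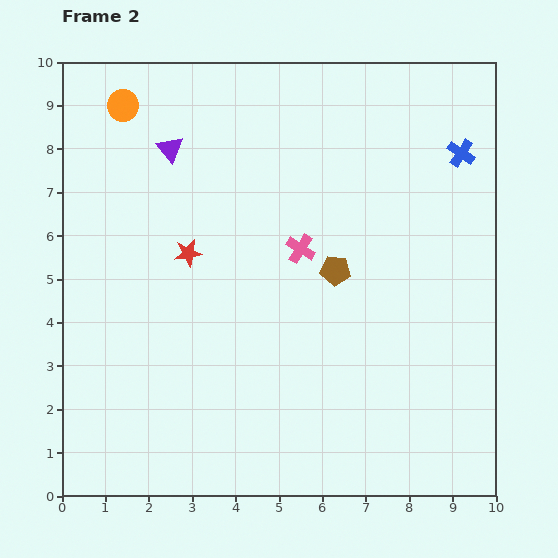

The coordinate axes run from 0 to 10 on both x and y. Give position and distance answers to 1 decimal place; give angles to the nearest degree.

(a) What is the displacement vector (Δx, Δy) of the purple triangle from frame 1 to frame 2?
(0.3, 0.4)

The purple triangle was at (2.2, 7.6) in frame 1 and (2.5, 8.0) in frame 2.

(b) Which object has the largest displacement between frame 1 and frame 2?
the orange circle

(moved 3.7; next 2.7)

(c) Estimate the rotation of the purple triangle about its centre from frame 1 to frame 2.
48° clockwise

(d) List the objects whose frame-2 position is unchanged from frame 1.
the blue cross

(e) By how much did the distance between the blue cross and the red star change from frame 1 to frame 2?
+1.9

Distance in frame 1: 4.8. Distance in frame 2: 6.7.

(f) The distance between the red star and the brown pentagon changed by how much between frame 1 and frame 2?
+1.8

Distance in frame 1: 1.6. Distance in frame 2: 3.4.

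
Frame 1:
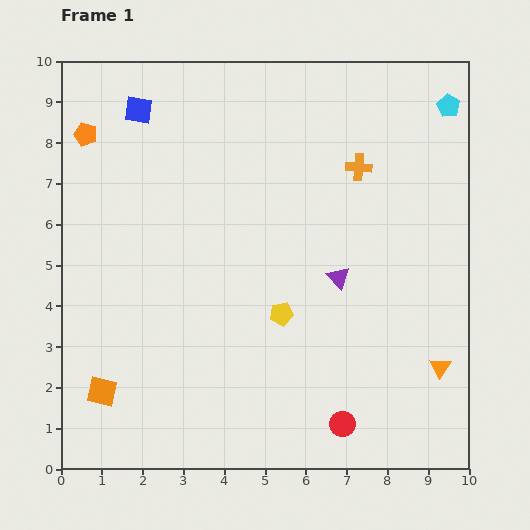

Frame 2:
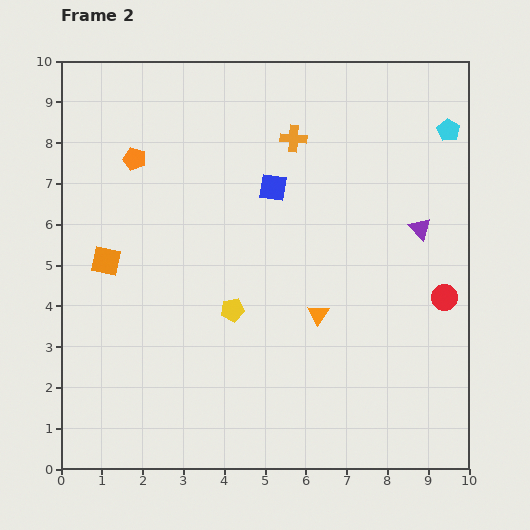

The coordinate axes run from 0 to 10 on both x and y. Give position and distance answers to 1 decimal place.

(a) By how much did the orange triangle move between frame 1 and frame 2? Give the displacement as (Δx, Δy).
(-3.0, 1.3)

The orange triangle was at (9.3, 2.5) in frame 1 and (6.3, 3.8) in frame 2.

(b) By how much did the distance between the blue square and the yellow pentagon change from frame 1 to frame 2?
-2.9

Distance in frame 1: 6.1. Distance in frame 2: 3.2.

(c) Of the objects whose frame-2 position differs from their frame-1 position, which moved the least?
the cyan pentagon

(moved 0.6)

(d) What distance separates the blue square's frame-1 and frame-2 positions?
3.8

The blue square moved from (1.9, 8.8) to (5.2, 6.9), a distance of √(3.3² + 1.9²) ≈ 3.8.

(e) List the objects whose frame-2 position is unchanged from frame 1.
none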